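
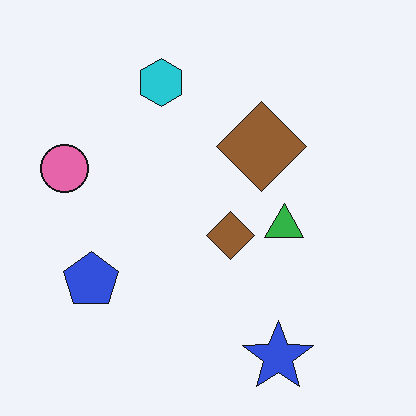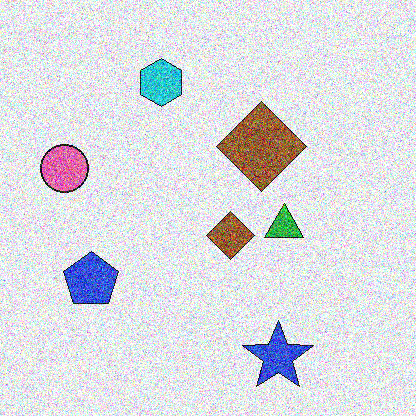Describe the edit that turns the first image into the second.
The second image is the first degraded with heavy additive noise.

Random speckle covers the whole image, including the flat background.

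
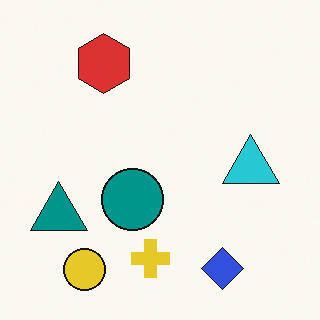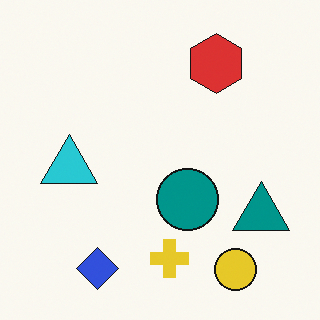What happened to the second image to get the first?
It was flipped horizontally (left ↔ right).

The teal triangle is in the bottom-right of the second image and the bottom-left of the first — shapes on opposite sides of the vertical midline have swapped in a mirror flip.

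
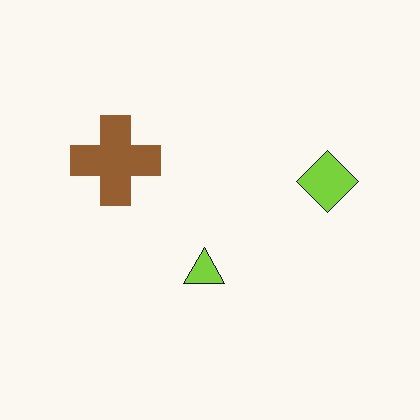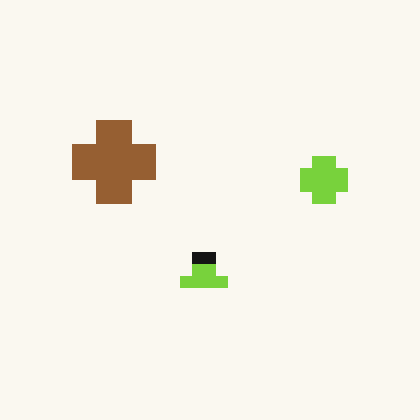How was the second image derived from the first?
The transformation is: heavily pixelated into large blocks.

Shapes are reduced to large square blocks; fine edges and outlines are lost — a downscale-then-upscale (mosaic) effect.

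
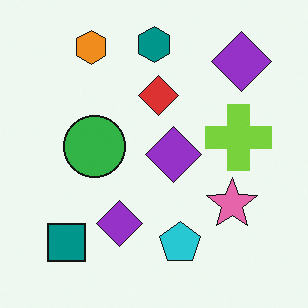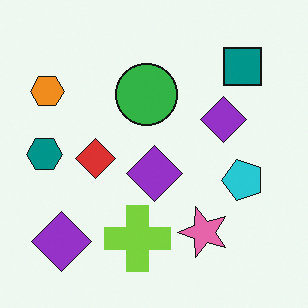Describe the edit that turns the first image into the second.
It was transposed (reflected across the top-left ↔ bottom-right diagonal).

Shapes have swapped their row and column positions — what was in the top-right is now in the bottom-left — a diagonal reflection.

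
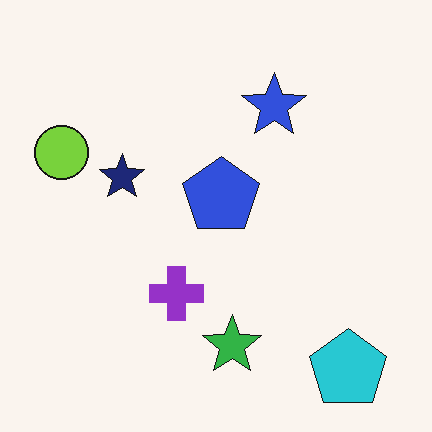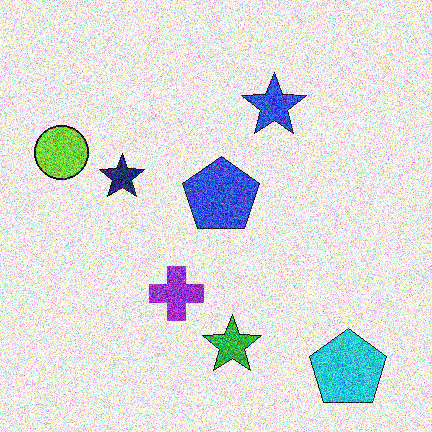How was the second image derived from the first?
It was degraded with strong gaussian noise.

Random speckle covers the whole image, including the flat background.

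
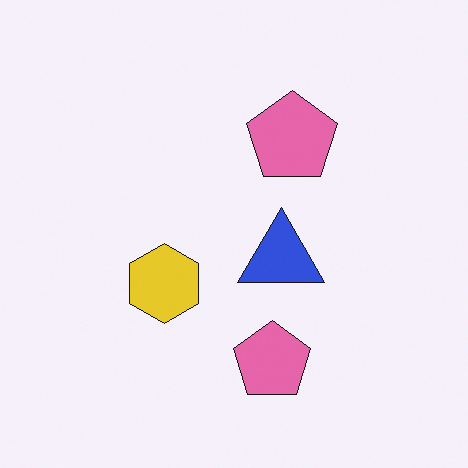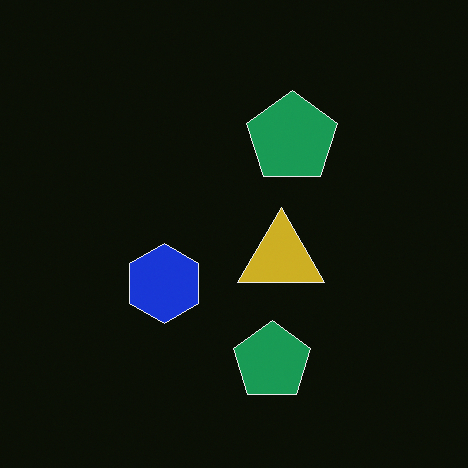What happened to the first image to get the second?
The transformation is: color-inverted (negative).

The light background has become dark and every shape's color is its complement — a photographic negative.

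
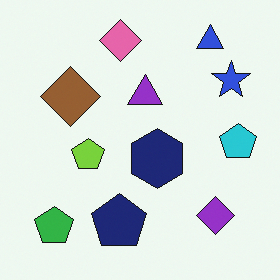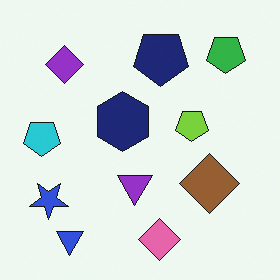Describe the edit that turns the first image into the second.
The second image is the first rotated 180°.

The blue triangle sits in the top-right of the first image and the bottom-left of the second — consistent with a whole-image 180° rotation.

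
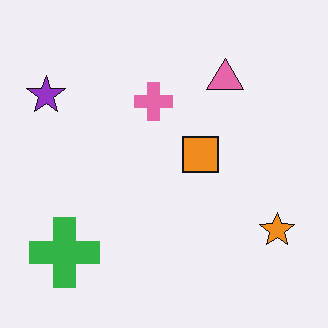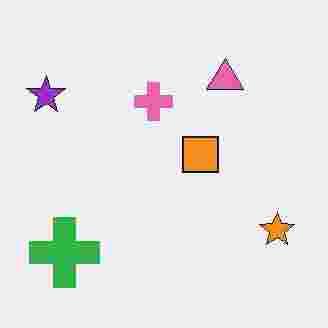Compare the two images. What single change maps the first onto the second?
It was heavily JPEG-compressed with obvious blocking artifacts.

Blocky 8×8 compression artifacts appear around shape edges and the flat background shows ringing — characteristic JPEG degradation.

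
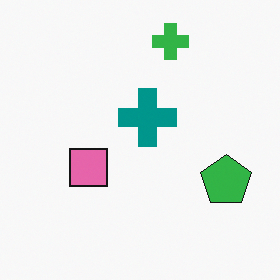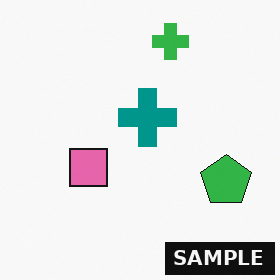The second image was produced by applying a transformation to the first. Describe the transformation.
The transformation is: watermarked with the text "SAMPLE" in the lower-right corner.

A dark label reading "SAMPLE" appears in the lower-right corner.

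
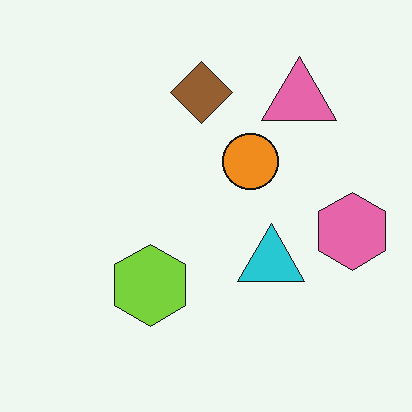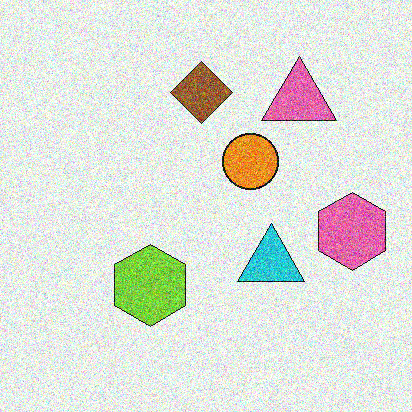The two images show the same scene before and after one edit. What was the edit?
The image was degraded with a thick layer of grain.

Random speckle covers the whole image, including the flat background.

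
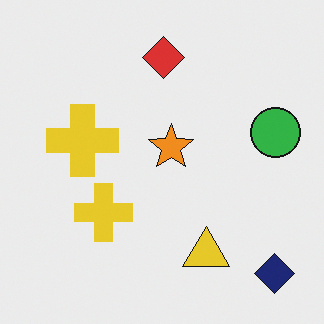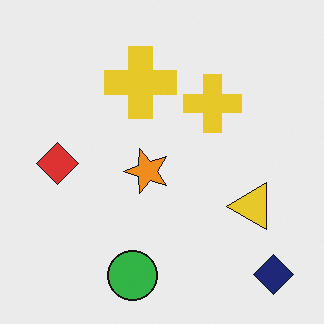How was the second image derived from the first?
This is the original image transposed (reflected across the top-left ↔ bottom-right diagonal).

Shapes have swapped their row and column positions — what was in the top-right is now in the bottom-left — a diagonal reflection.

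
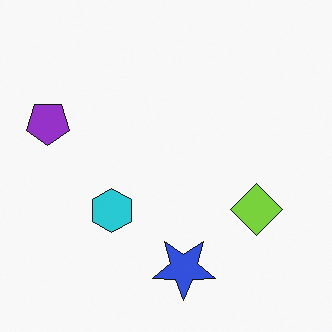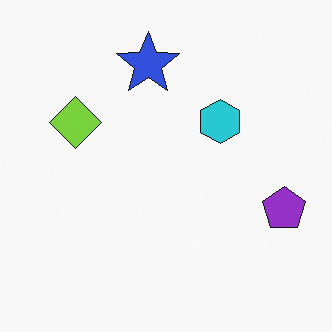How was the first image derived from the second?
The image was rotated 180°.

The purple pentagon sits in the right of the second image and the left of the first — consistent with a whole-image 180° rotation.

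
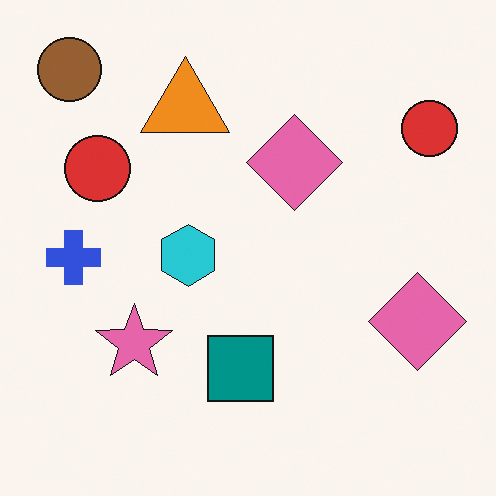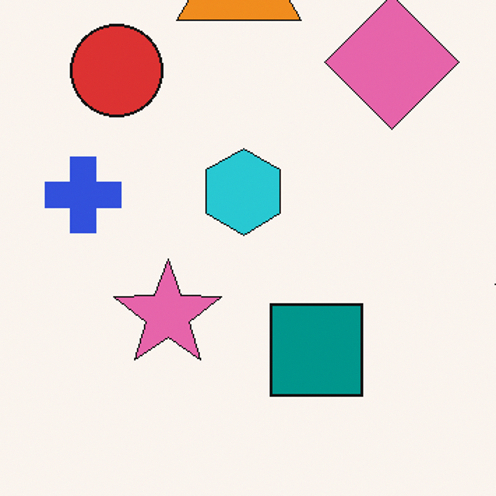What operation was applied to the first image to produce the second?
The second image is the first cropped to a modestly smaller region and rescaled.

The visible shapes are larger and the field of view is narrower; shapes near the original edges may be partly or wholly outside the frame — a crop-and-rescale.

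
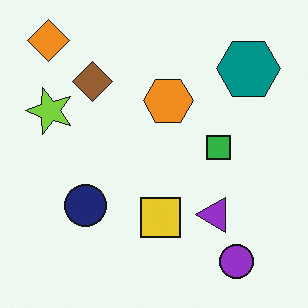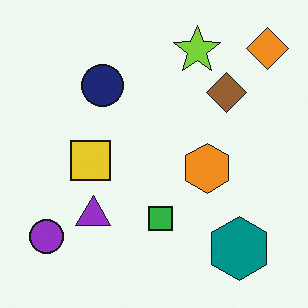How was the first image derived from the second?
This is the original image rotated 90° counter-clockwise.

The orange diamond sits in the top-right of the second image and the top-left of the first — consistent with a whole-image 90° counter-clockwise rotation.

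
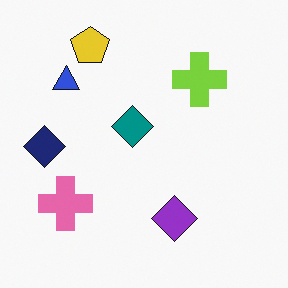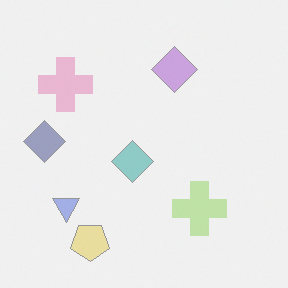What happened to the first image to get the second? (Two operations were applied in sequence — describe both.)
It was flipped vertically (top ↔ bottom), then given much lower contrast.

The yellow pentagon is in the top-left of the first image and the bottom-left of the second — shapes on opposite sides of the horizontal midline have swapped in a mirror flip. Tones are pushed toward mid-grey across the whole image — a global contrast change.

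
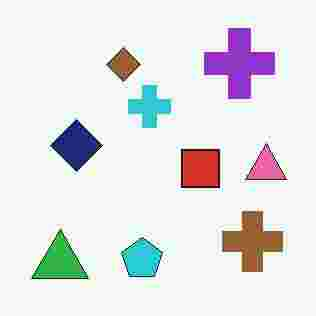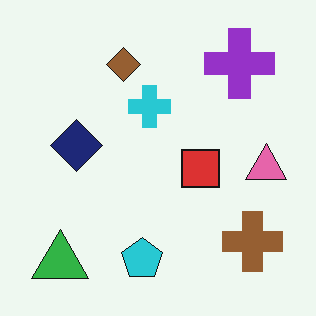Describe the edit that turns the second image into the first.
The image was degraded with heavy JPEG compression.

Blocky 8×8 compression artifacts appear around shape edges and the flat background shows ringing — characteristic JPEG degradation.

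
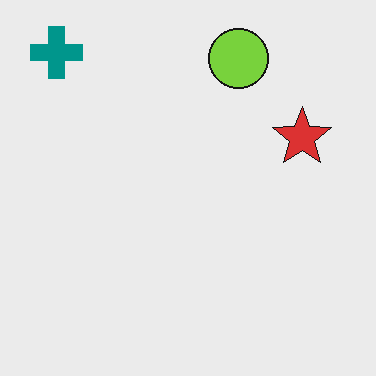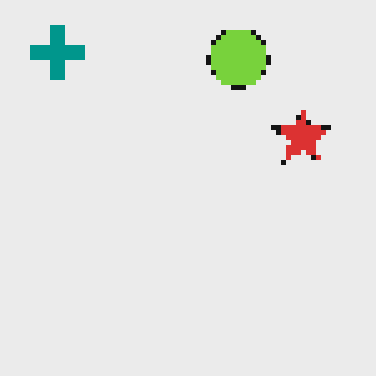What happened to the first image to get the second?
Mildly pixelated.

Shapes are reduced to large square blocks; fine edges and outlines are lost — a downscale-then-upscale (mosaic) effect.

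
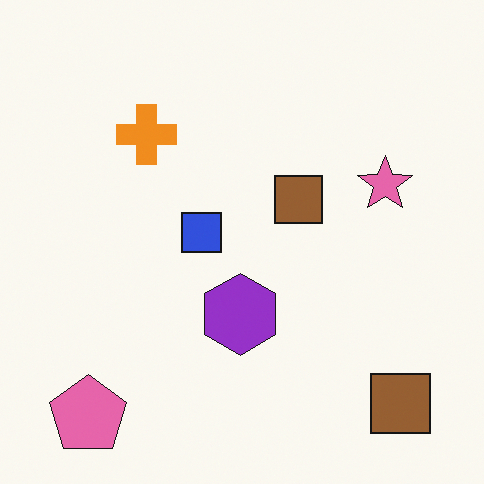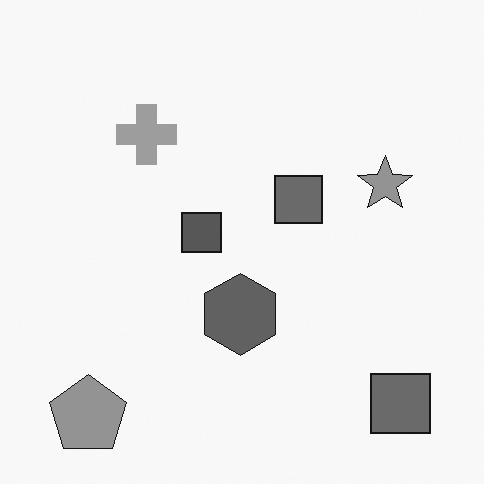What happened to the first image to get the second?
Converted to grayscale.

All color is removed — every shape is now a shade of grey.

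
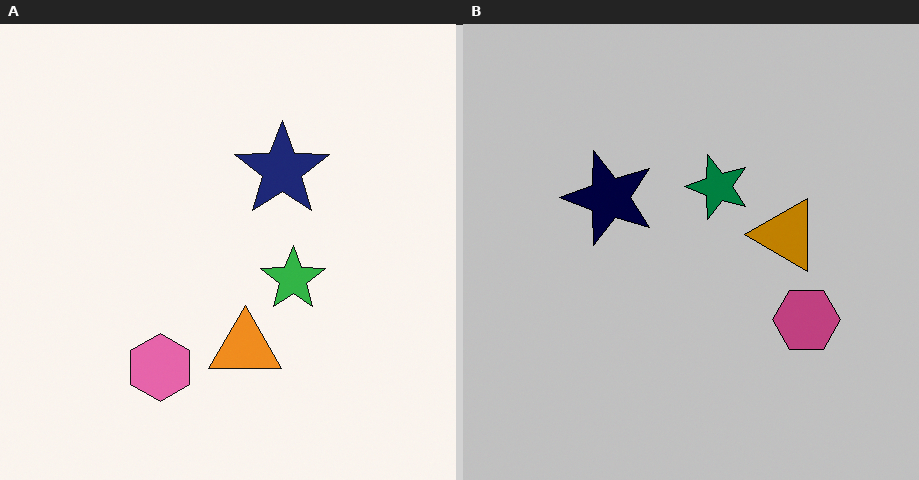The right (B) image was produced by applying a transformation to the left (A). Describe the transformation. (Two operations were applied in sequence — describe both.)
The right (B) image is the left (A) heavily posterized to just a handful of flat colors, then rotated 90° counter-clockwise.

Each flat color has snapped to a coarser quantized level — most visibly, the near-white background has dropped to a flat grey. The pink hexagon sits in the bottom of the left (A) image and the right of the right (B) — consistent with a whole-image 90° counter-clockwise rotation.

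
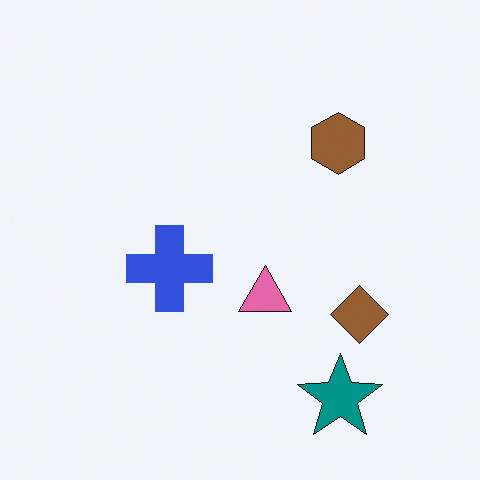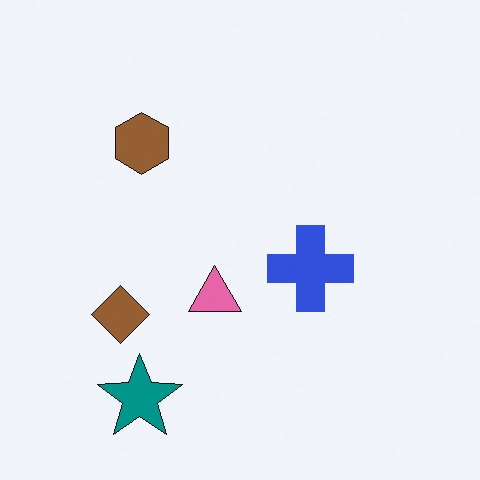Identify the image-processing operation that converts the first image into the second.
It was flipped horizontally (left ↔ right).

The brown diamond is in the right of the first image and the left of the second — shapes on opposite sides of the vertical midline have swapped in a mirror flip.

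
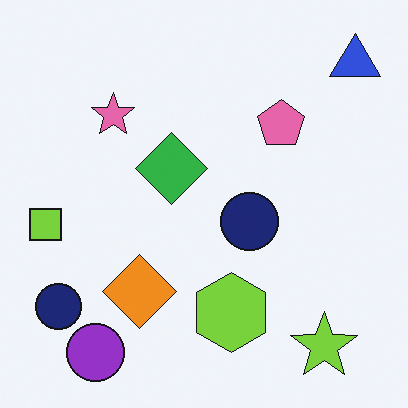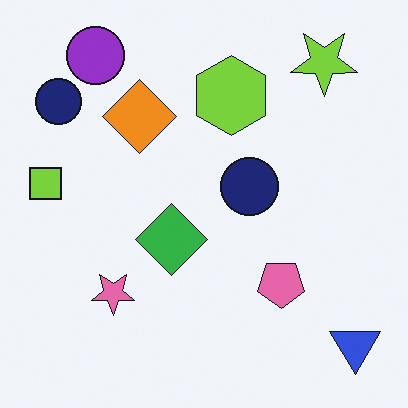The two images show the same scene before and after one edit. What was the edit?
The transformation is: flipped vertically (top ↔ bottom).

The purple circle is in the bottom-left of the first image and the top-left of the second — shapes on opposite sides of the horizontal midline have swapped in a mirror flip.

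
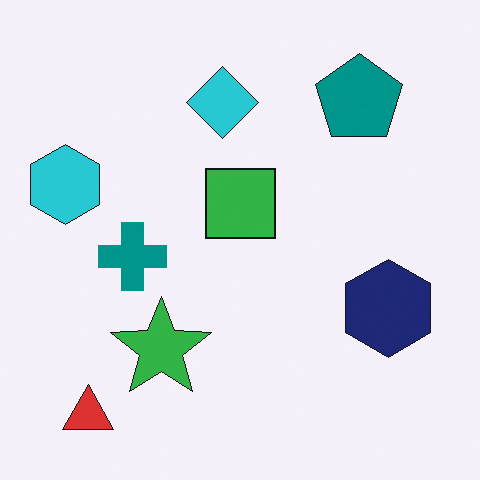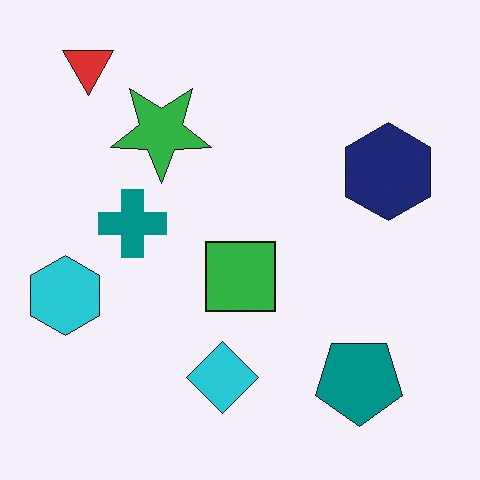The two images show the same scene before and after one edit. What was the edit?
The transformation is: flipped vertically (top ↔ bottom).

The red triangle is in the bottom-left of the first image and the top-left of the second — shapes on opposite sides of the horizontal midline have swapped in a mirror flip.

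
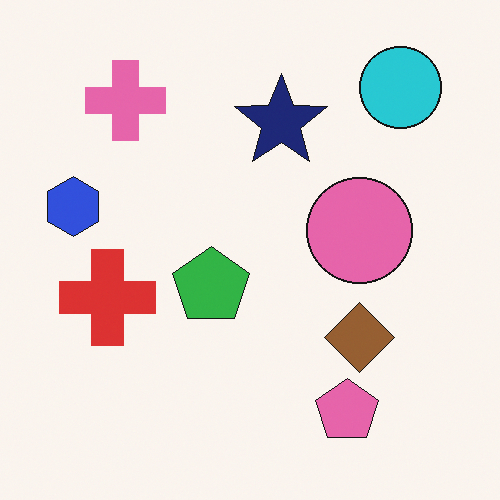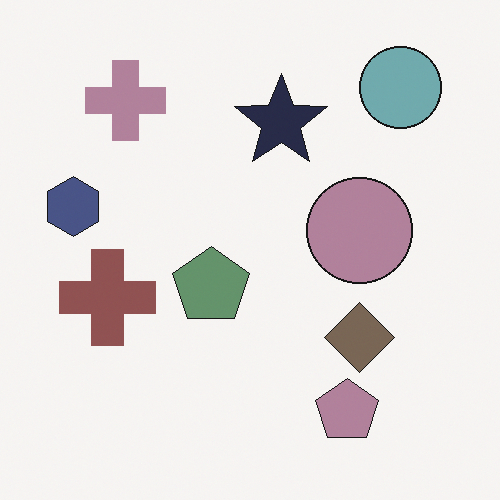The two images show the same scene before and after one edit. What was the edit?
The transformation is: heavily desaturated.

All colors are more muted and greyish — a global saturation change.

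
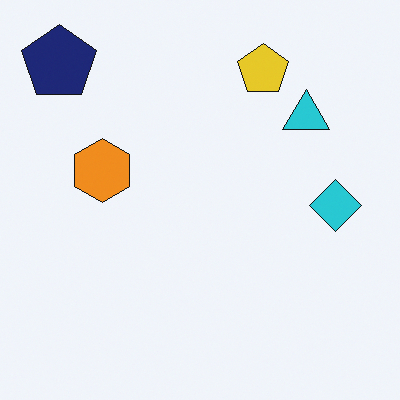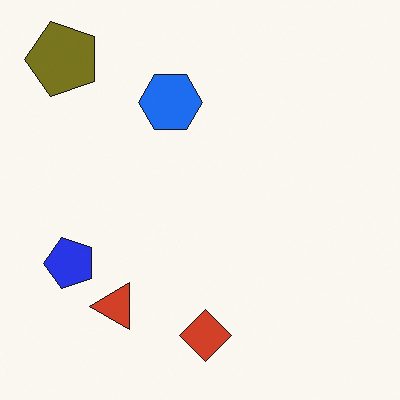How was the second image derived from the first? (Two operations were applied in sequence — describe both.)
Transposed (reflected across the top-left ↔ bottom-right diagonal), then hue-shifted through roughly half the color wheel.

Shapes have swapped their row and column positions — what was in the top-right is now in the bottom-left — a diagonal reflection. Every shape's color has rotated by the same amount around the hue wheel — a uniform hue shift.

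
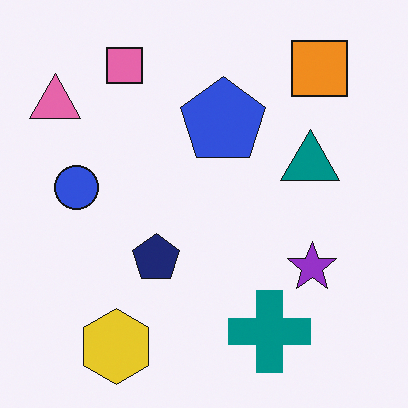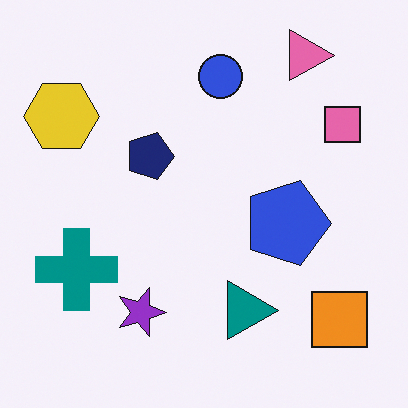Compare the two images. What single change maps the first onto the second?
This is the original image rotated 90° clockwise.

The pink triangle sits in the top-left of the first image and the top-right of the second — consistent with a whole-image 90° clockwise rotation.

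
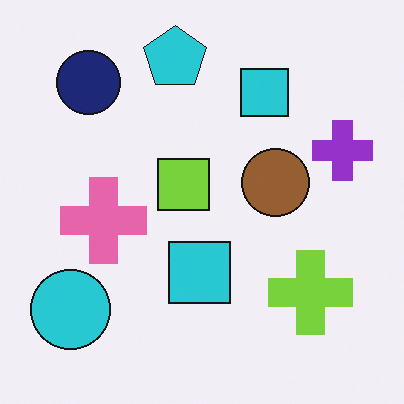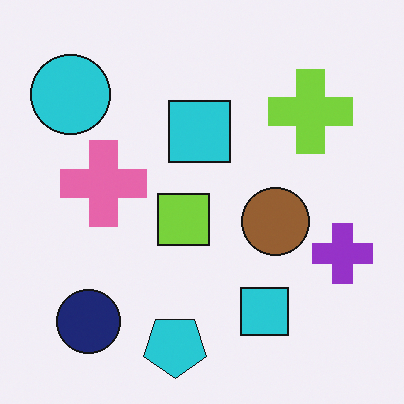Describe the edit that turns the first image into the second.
It was flipped vertically (top ↔ bottom).

The cyan pentagon is in the top of the first image and the bottom of the second — shapes on opposite sides of the horizontal midline have swapped in a mirror flip.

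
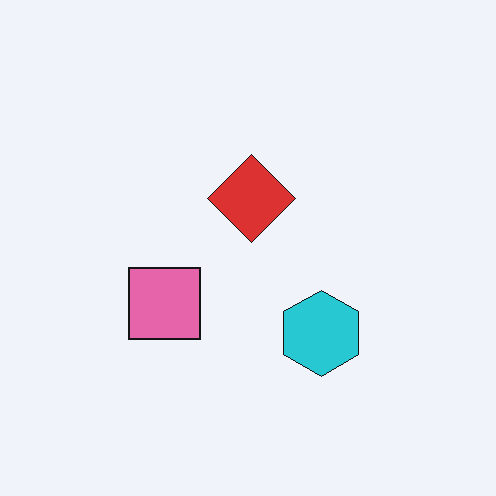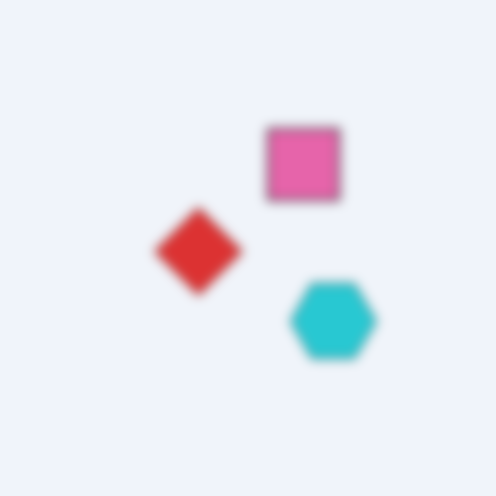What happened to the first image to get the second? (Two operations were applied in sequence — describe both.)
It was transposed (reflected across the top-left ↔ bottom-right diagonal), then heavily blurred.

Shapes have swapped their row and column positions — what was in the top-right is now in the bottom-left — a diagonal reflection. Shape edges and outlines are uniformly softened across the whole image.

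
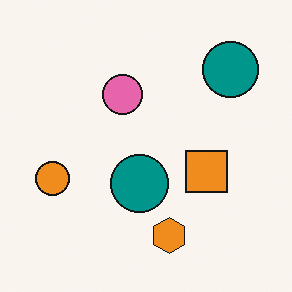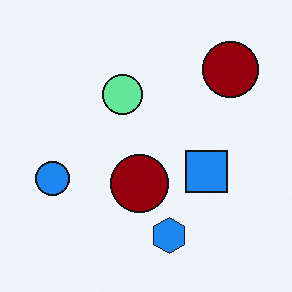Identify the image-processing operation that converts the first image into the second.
This is the original image hue-shifted by a large amount.

Every shape's color has rotated by the same amount around the hue wheel — a uniform hue shift.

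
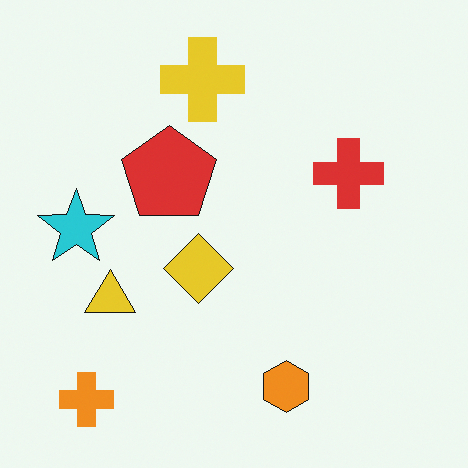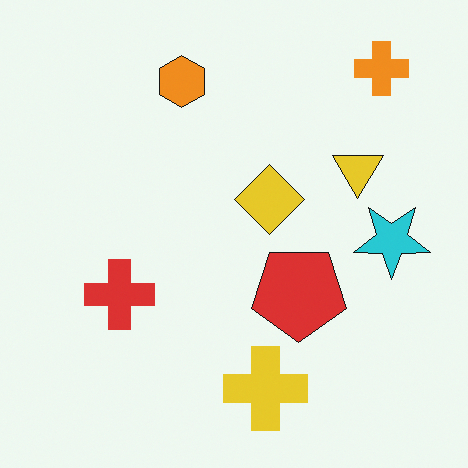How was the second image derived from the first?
The transformation is: rotated 180°.

The orange cross sits in the bottom-left of the first image and the top-right of the second — consistent with a whole-image 180° rotation.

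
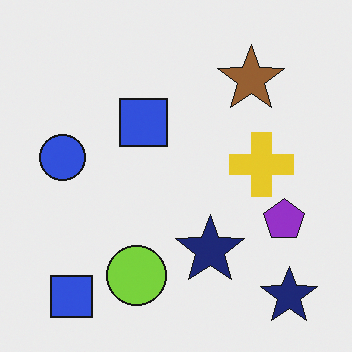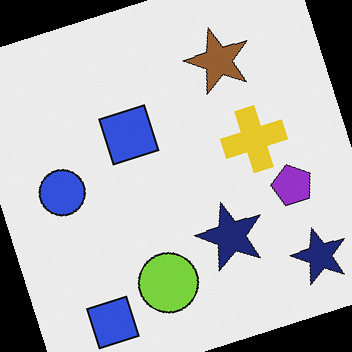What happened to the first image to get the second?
The second image is the first rotated counter-clockwise by a moderate amount.

Every shape is tilted by the same angle and the image corners show triangular fill wedges — a whole-image rotation by a non-right angle.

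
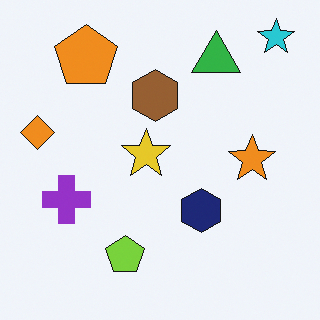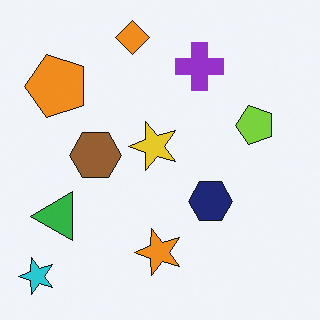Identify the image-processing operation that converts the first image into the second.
Transposed (reflected across the top-left ↔ bottom-right diagonal).

Shapes have swapped their row and column positions — what was in the top-right is now in the bottom-left — a diagonal reflection.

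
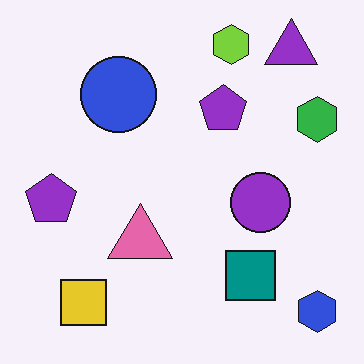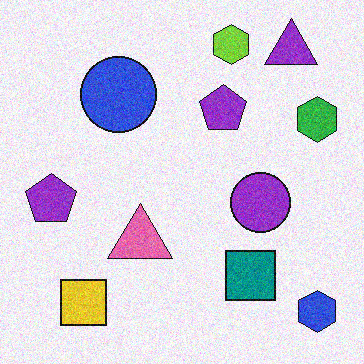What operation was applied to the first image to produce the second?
It was degraded with visible gaussian noise.

Random speckle covers the whole image, including the flat background.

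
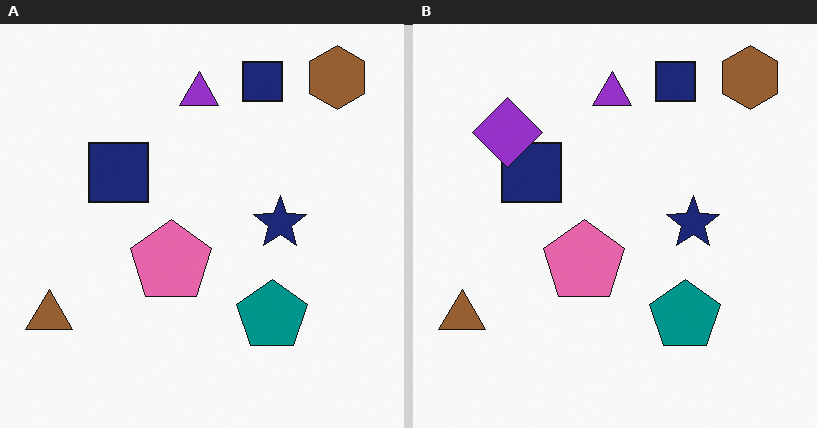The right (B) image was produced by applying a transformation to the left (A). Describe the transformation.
The right (B) image is the left (A) overlaid with an additional purple diamond.

A purple diamond appears in the right (B) image that is absent from the left (A).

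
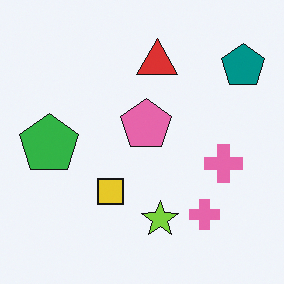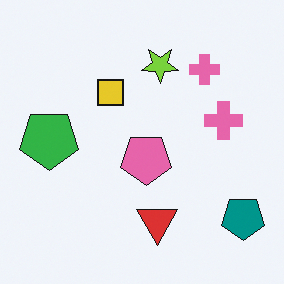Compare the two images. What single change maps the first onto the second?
This is the original image flipped vertically (top ↔ bottom).

The red triangle is in the top of the first image and the bottom of the second — shapes on opposite sides of the horizontal midline have swapped in a mirror flip.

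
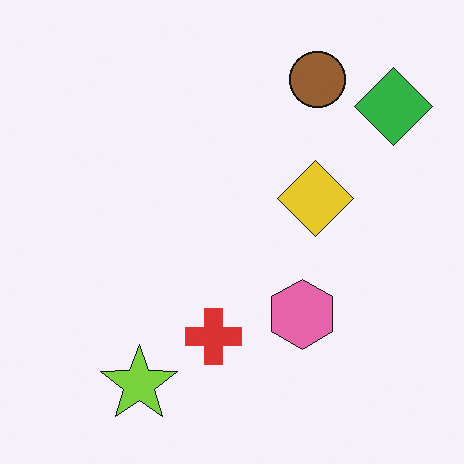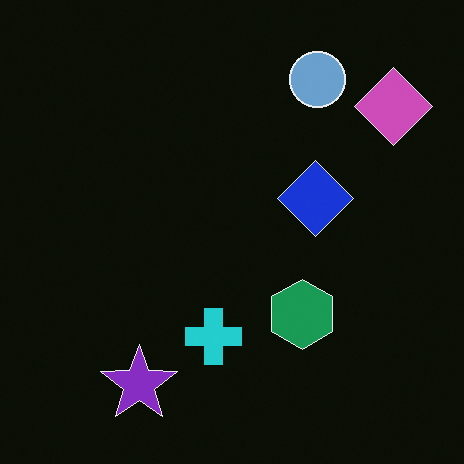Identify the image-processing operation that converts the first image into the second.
Color-inverted (negative).

The light background has become dark and every shape's color is its complement — a photographic negative.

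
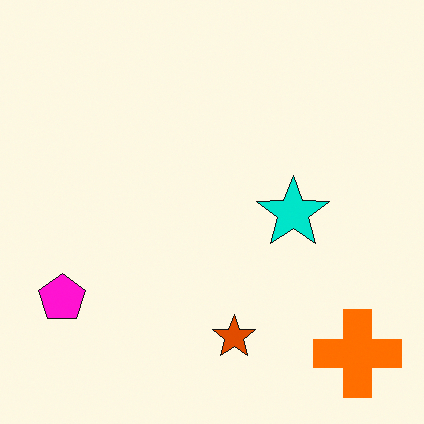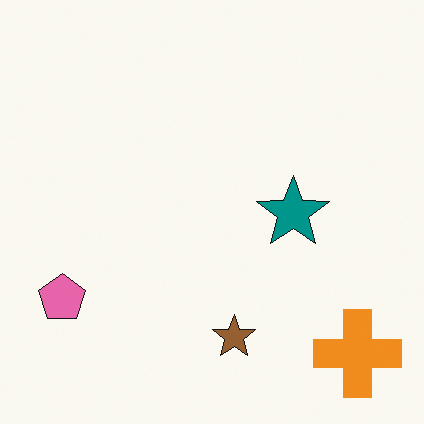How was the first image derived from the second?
The image was heavily oversaturated.

All colors are more vivid — a global saturation change.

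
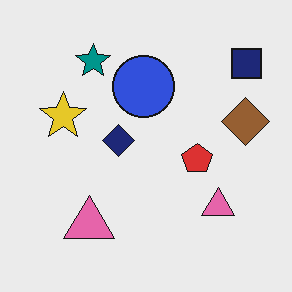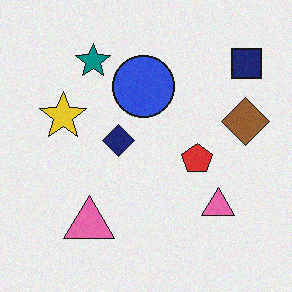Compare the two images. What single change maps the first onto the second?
The image was degraded with light additive noise.

Random speckle covers the whole image, including the flat background.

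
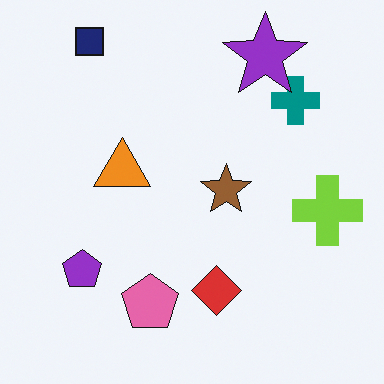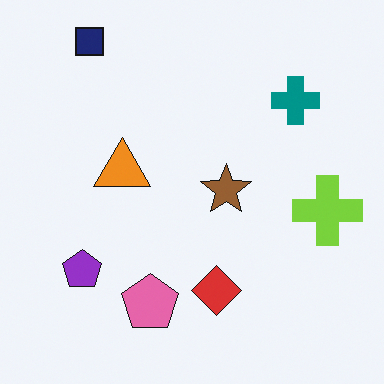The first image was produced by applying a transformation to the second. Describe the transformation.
Overlaid with an additional purple star.

A purple star appears in the first image that is absent from the second.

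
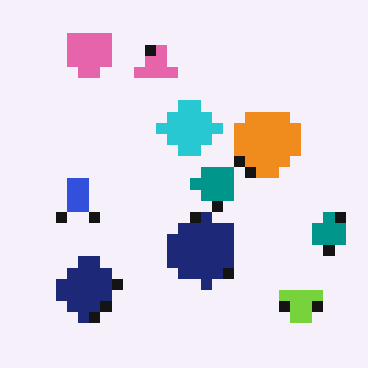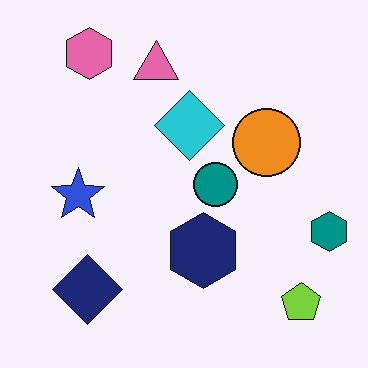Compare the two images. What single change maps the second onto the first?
It was heavily pixelated into large blocks.

Shapes are reduced to large square blocks; fine edges and outlines are lost — a downscale-then-upscale (mosaic) effect.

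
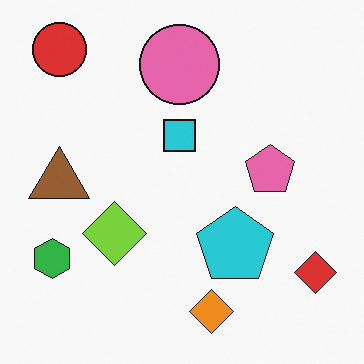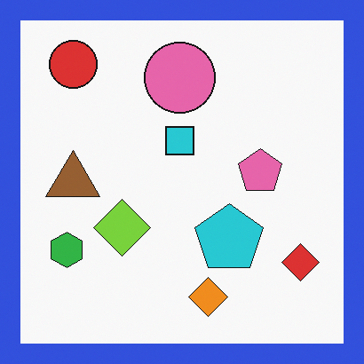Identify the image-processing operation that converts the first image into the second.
It was framed with a blue border.

A solid blue frame runs around the edge of the second image, with the content slightly shrunk inside it.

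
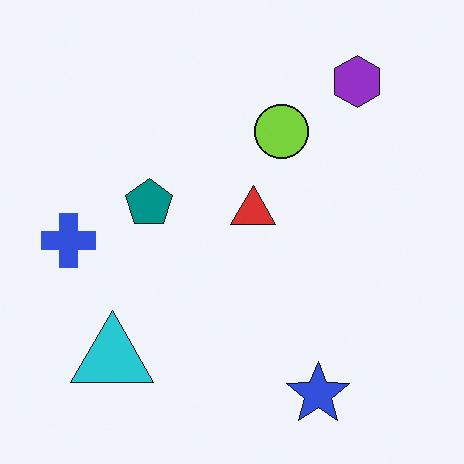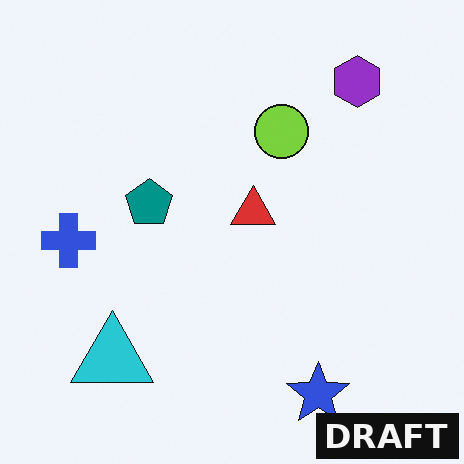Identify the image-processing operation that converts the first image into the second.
The image was watermarked with the text "DRAFT" in the lower-right corner.

A dark label reading "DRAFT" appears in the lower-right corner.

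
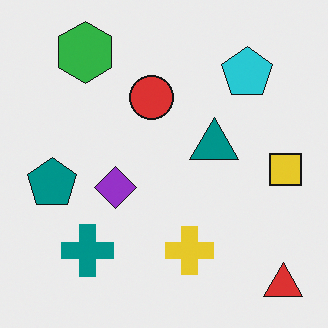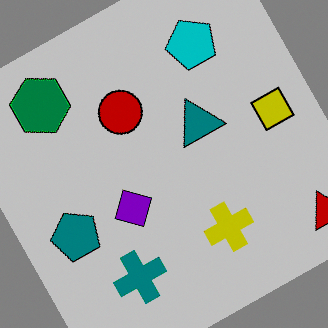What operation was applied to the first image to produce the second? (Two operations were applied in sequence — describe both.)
The second image is the first rotated counter-clockwise by a moderate amount, then aggressively posterized.

Every shape is tilted by the same angle and the image corners show triangular fill wedges — a whole-image rotation by a non-right angle. Each flat color has snapped to a coarser quantized level — most visibly, the near-white background has dropped to a flat grey.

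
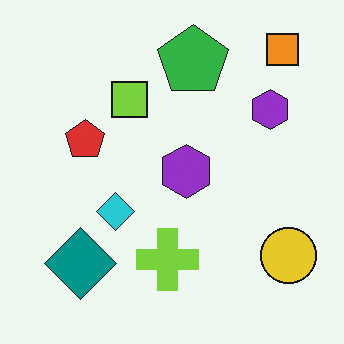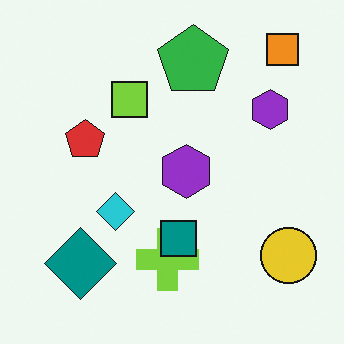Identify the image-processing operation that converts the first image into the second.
The transformation is: overlaid with an additional teal square.

A teal square appears in the second image that is absent from the first.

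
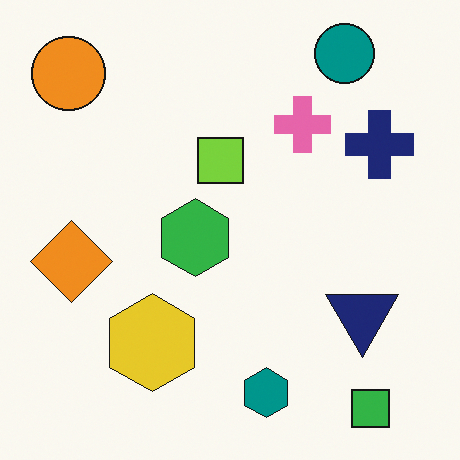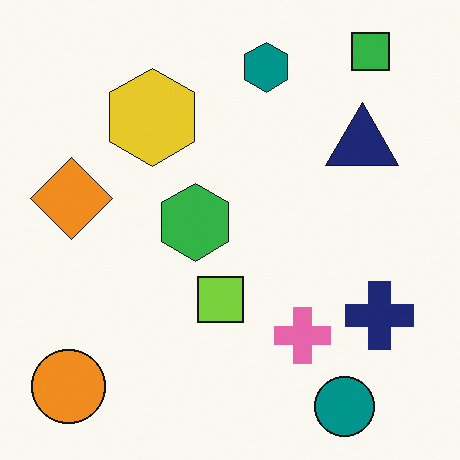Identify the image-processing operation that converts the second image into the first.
This is the original image flipped vertically (top ↔ bottom).

The green square is in the top-right of the second image and the bottom-right of the first — shapes on opposite sides of the horizontal midline have swapped in a mirror flip.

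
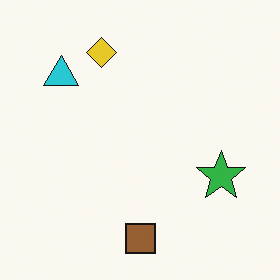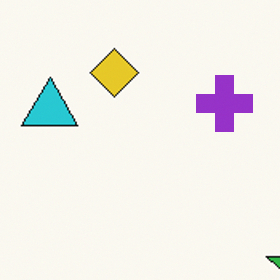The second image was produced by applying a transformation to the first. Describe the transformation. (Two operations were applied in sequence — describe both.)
This is the original image cropped to a modestly smaller region and rescaled, then overlaid with an additional purple cross.

The visible shapes are larger and the field of view is narrower; shapes near the original edges may be partly or wholly outside the frame — a crop-and-rescale. A purple cross appears in the second image that is absent from the first.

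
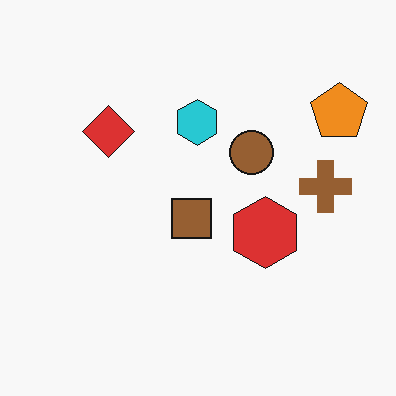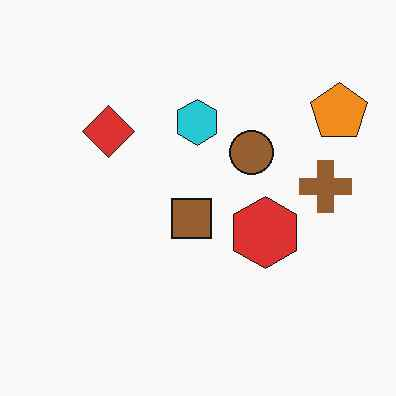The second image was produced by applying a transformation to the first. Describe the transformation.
The image was given moderate JPEG compression.

Blocky 8×8 compression artifacts appear around shape edges and the flat background shows ringing — characteristic JPEG degradation.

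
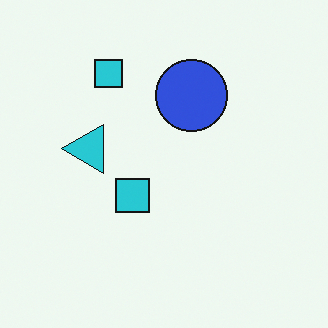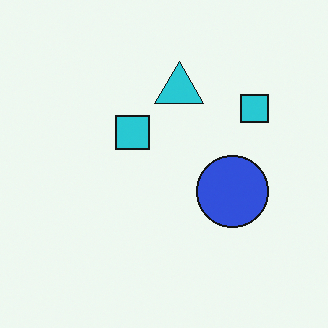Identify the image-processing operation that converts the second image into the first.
This is the original image rotated 90° counter-clockwise.

The cyan triangle sits in the top of the second image and the left of the first — consistent with a whole-image 90° counter-clockwise rotation.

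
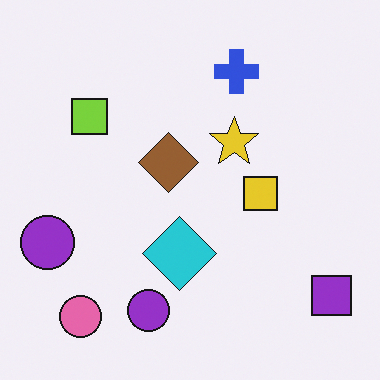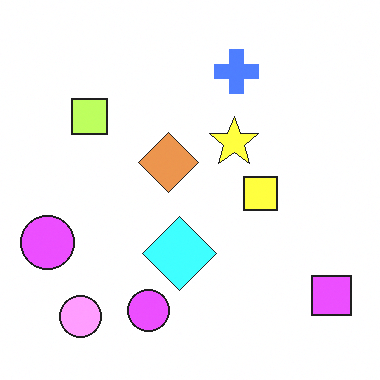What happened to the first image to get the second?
The second image is the first brightened a lot.

Every pixel — background and shapes alike — is uniformly brightened.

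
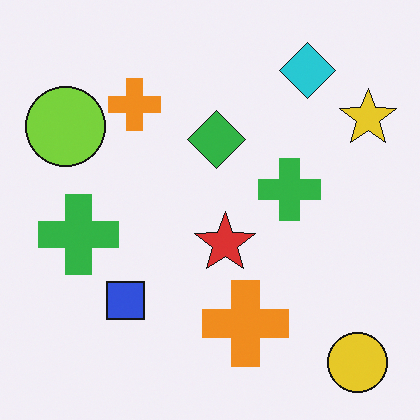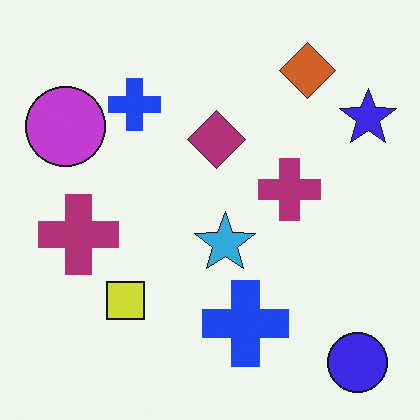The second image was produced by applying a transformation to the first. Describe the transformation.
The second image is the first hue-shifted through roughly half the color wheel.

Every shape's color has rotated by the same amount around the hue wheel — a uniform hue shift.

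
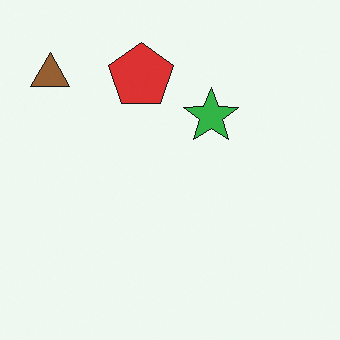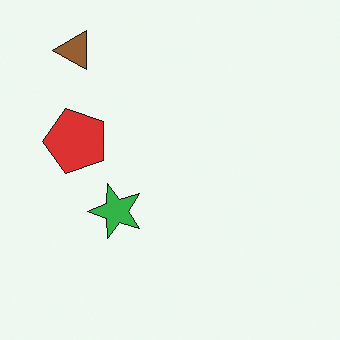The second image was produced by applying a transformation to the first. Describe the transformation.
The transformation is: transposed (reflected across the top-left ↔ bottom-right diagonal).

Shapes have swapped their row and column positions — what was in the top-right is now in the bottom-left — a diagonal reflection.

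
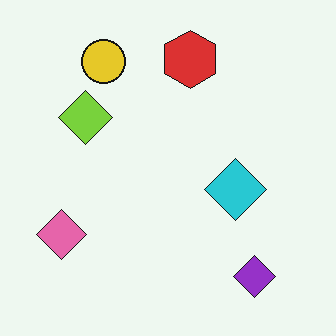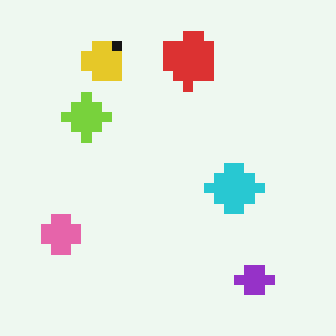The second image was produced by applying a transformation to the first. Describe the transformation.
The image was heavily pixelated into large blocks.

Shapes are reduced to large square blocks; fine edges and outlines are lost — a downscale-then-upscale (mosaic) effect.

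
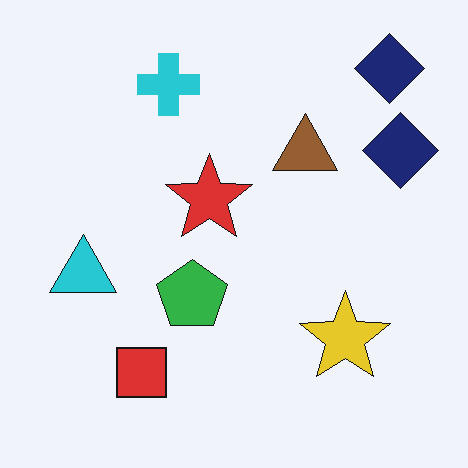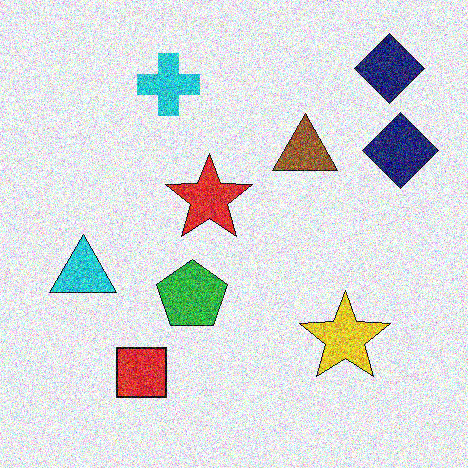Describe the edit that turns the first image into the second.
The transformation is: degraded with a thick layer of grain.

Random speckle covers the whole image, including the flat background.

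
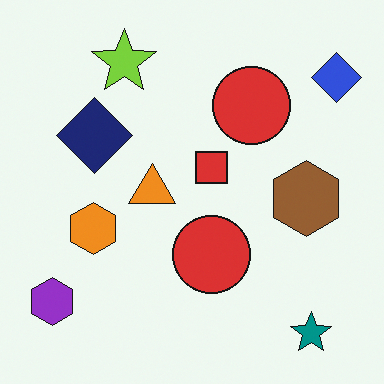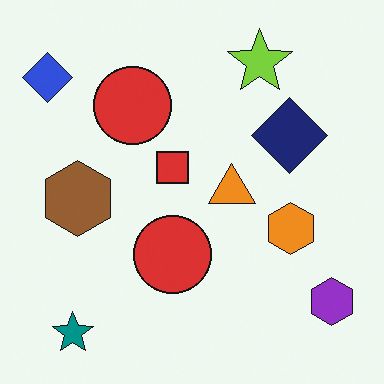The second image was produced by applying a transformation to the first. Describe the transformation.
Flipped horizontally (left ↔ right).

The blue diamond is in the top-right of the first image and the top-left of the second — shapes on opposite sides of the vertical midline have swapped in a mirror flip.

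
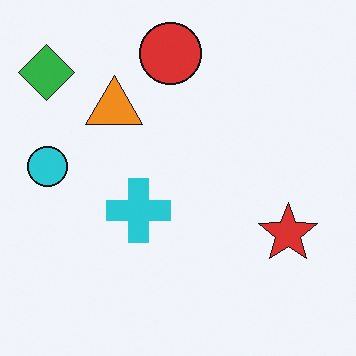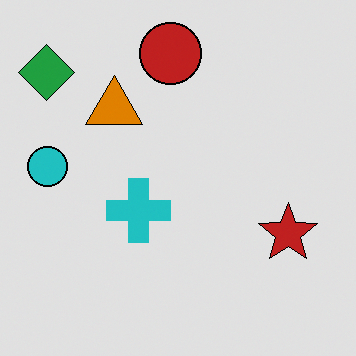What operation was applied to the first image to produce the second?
The transformation is: moderately posterized.

Each flat color has snapped to a coarser quantized level — most visibly, the near-white background has dropped to a flat grey.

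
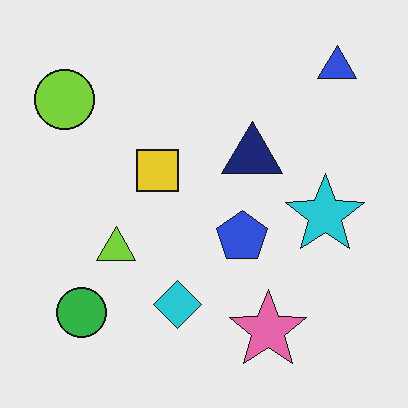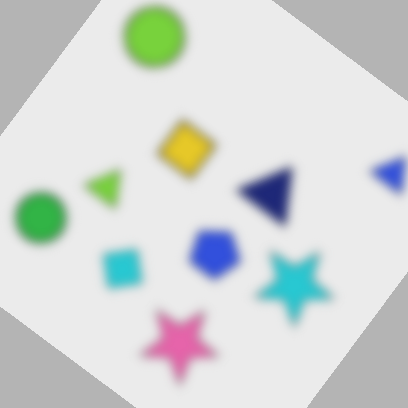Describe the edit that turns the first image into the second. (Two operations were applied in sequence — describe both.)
The image was heavily blurred, then rotated clockwise by a large amount — several tens of degrees.

Shape edges and outlines are uniformly softened across the whole image. Every shape is tilted by the same angle and the image corners show triangular fill wedges — a whole-image rotation by a non-right angle.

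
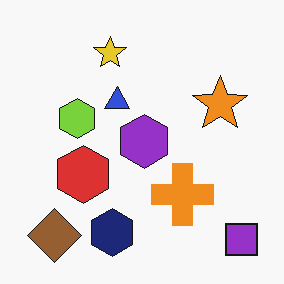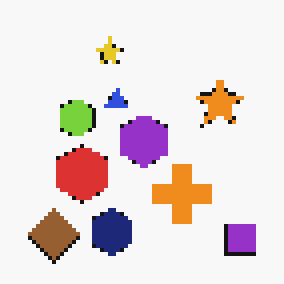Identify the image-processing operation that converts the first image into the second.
It was mildly pixelated.

Shapes are reduced to large square blocks; fine edges and outlines are lost — a downscale-then-upscale (mosaic) effect.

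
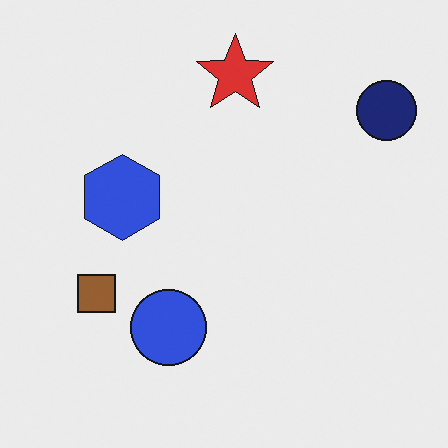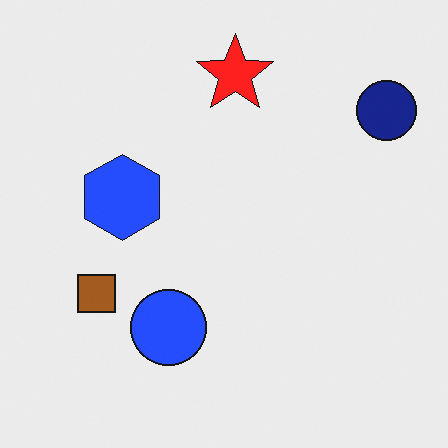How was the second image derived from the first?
The image was slightly oversaturated.

All colors are more vivid — a global saturation change.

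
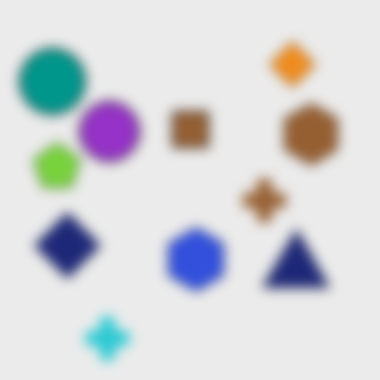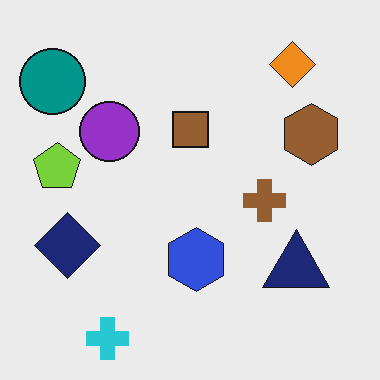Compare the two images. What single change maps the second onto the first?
The first image is the second strongly gaussian-blurred.

Shape edges and outlines are uniformly softened across the whole image.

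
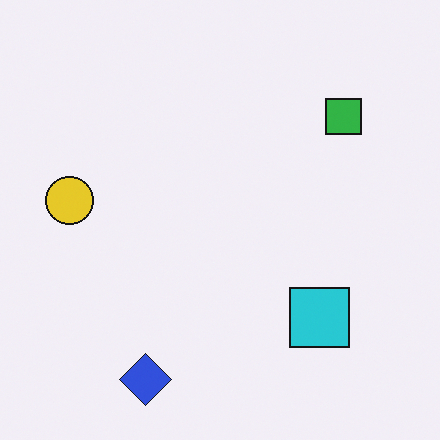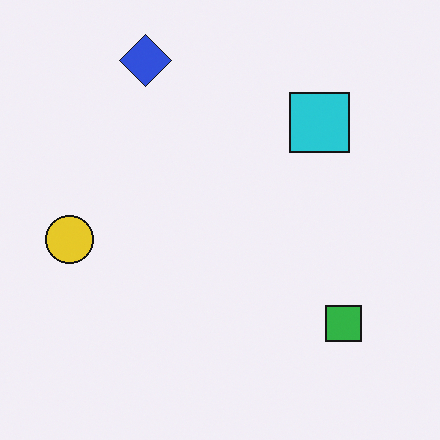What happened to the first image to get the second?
The second image is the first flipped vertically (top ↔ bottom).

The blue diamond is in the bottom-left of the first image and the top-left of the second — shapes on opposite sides of the horizontal midline have swapped in a mirror flip.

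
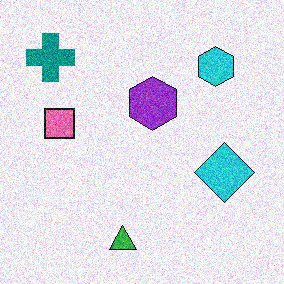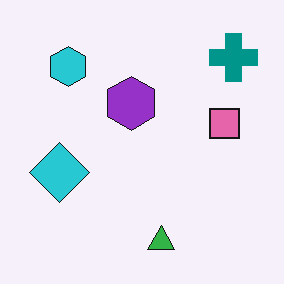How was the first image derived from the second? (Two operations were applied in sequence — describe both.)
The first image is the second flipped horizontally (left ↔ right), then degraded with heavy additive noise.

The teal cross is in the top-right of the second image and the top-left of the first — shapes on opposite sides of the vertical midline have swapped in a mirror flip. Random speckle covers the whole image, including the flat background.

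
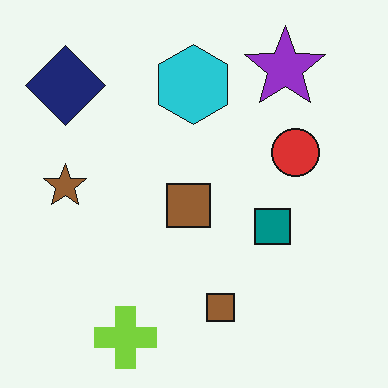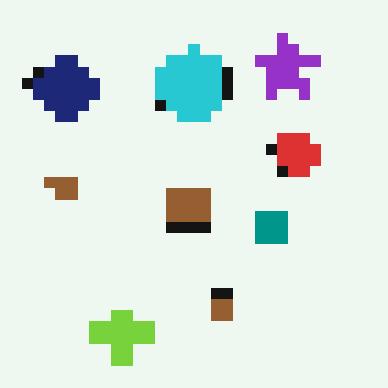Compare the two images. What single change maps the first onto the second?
It was coarsely pixelated.

Shapes are reduced to large square blocks; fine edges and outlines are lost — a downscale-then-upscale (mosaic) effect.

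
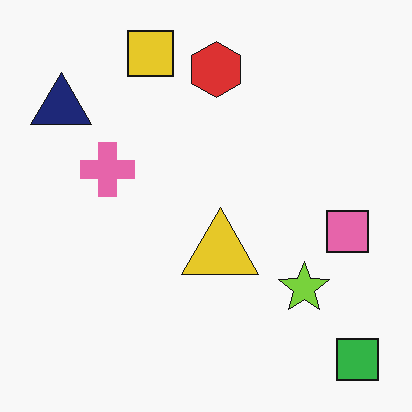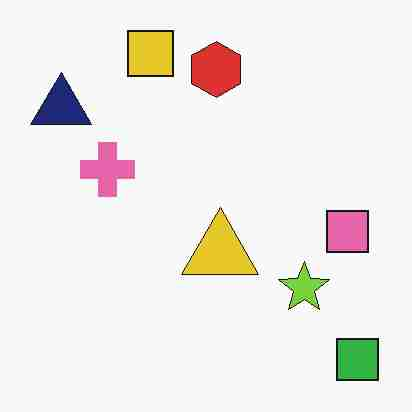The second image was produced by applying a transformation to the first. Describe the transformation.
Degraded with heavy JPEG compression.

Blocky 8×8 compression artifacts appear around shape edges and the flat background shows ringing — characteristic JPEG degradation.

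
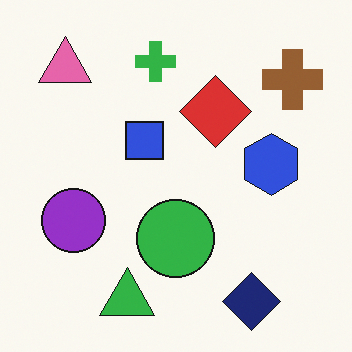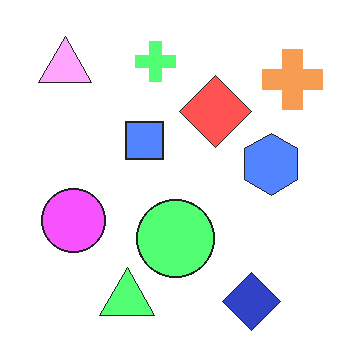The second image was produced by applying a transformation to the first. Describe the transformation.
This is the original image noticeably brightened.

Every pixel — background and shapes alike — is uniformly brightened.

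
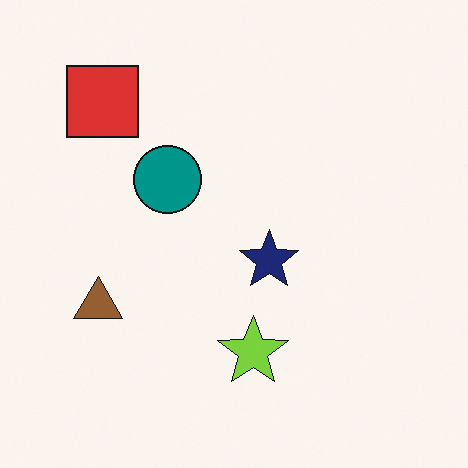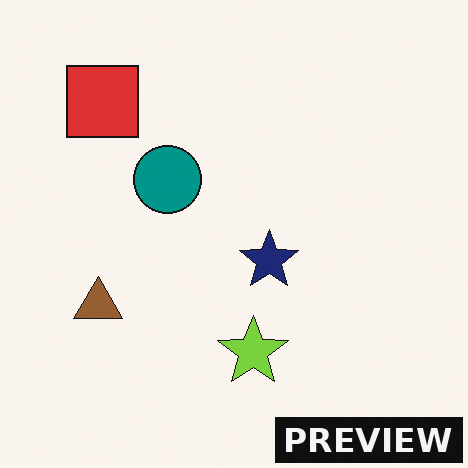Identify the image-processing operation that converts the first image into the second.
Watermarked with the text "PREVIEW" in the lower-right corner.

A dark label reading "PREVIEW" appears in the lower-right corner.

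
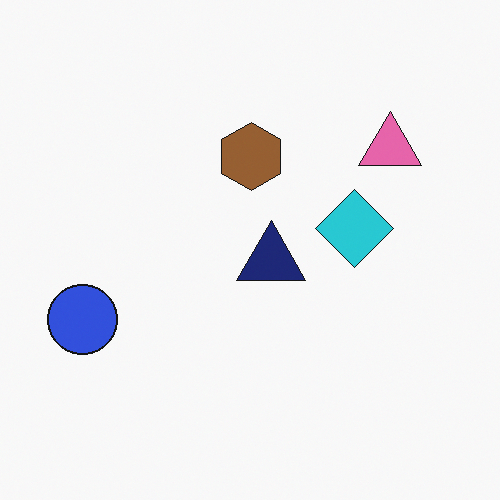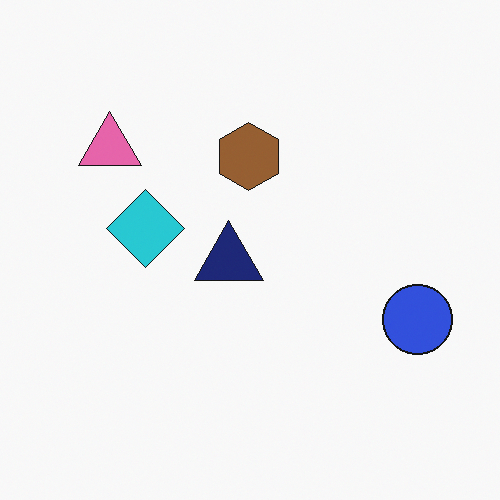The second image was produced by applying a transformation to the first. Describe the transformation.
This is the original image flipped horizontally (left ↔ right).

The blue circle is in the left of the first image and the right of the second — shapes on opposite sides of the vertical midline have swapped in a mirror flip.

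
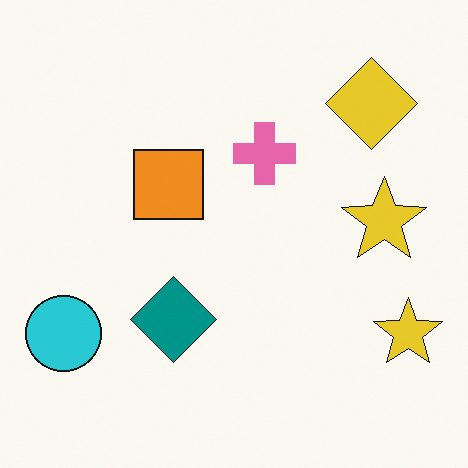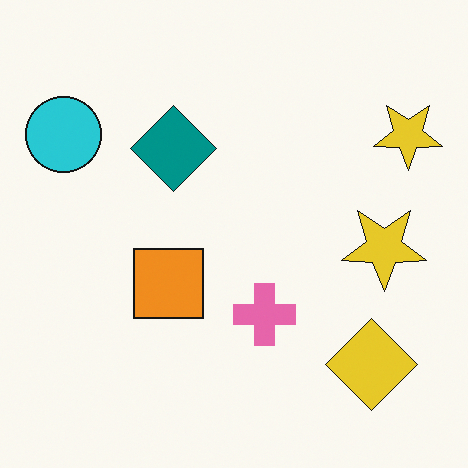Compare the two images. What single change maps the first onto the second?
The image was flipped vertically (top ↔ bottom).

The yellow diamond is in the top-right of the first image and the bottom-right of the second — shapes on opposite sides of the horizontal midline have swapped in a mirror flip.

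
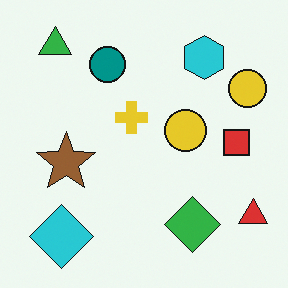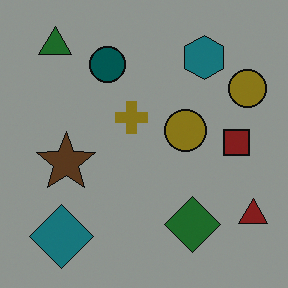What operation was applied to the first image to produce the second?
This is the original image substantially darkened.

Every pixel — background and shapes alike — is uniformly darkened.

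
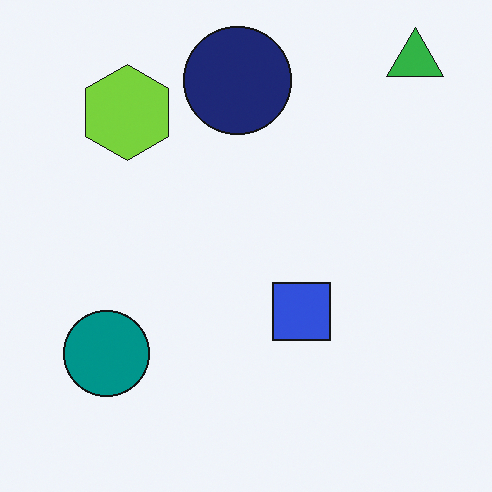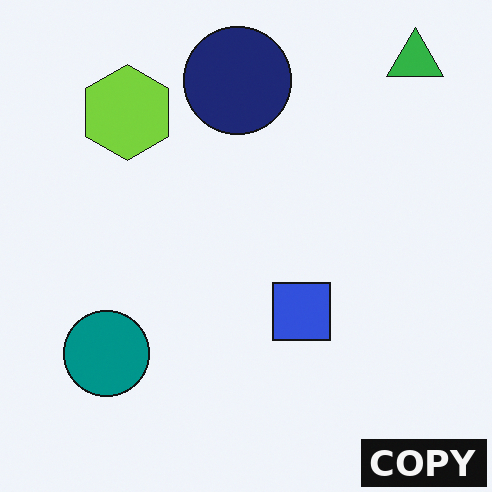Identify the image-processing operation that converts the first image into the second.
This is the original image watermarked with the text "COPY" in the lower-right corner.

A dark label reading "COPY" appears in the lower-right corner.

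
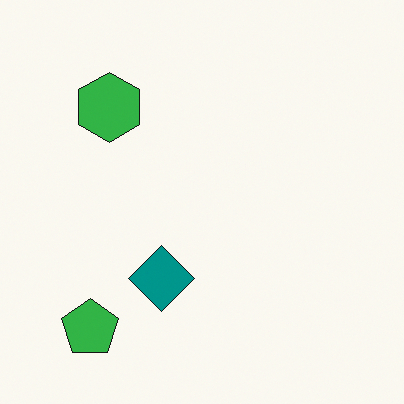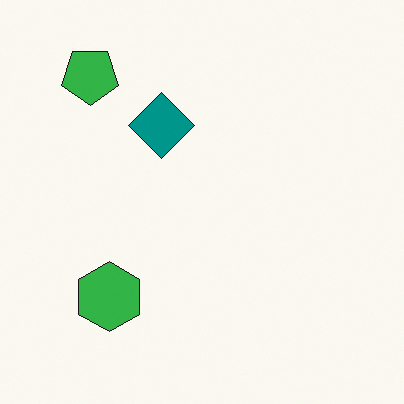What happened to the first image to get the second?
The second image is the first flipped vertically (top ↔ bottom).

The green pentagon is in the bottom-left of the first image and the top-left of the second — shapes on opposite sides of the horizontal midline have swapped in a mirror flip.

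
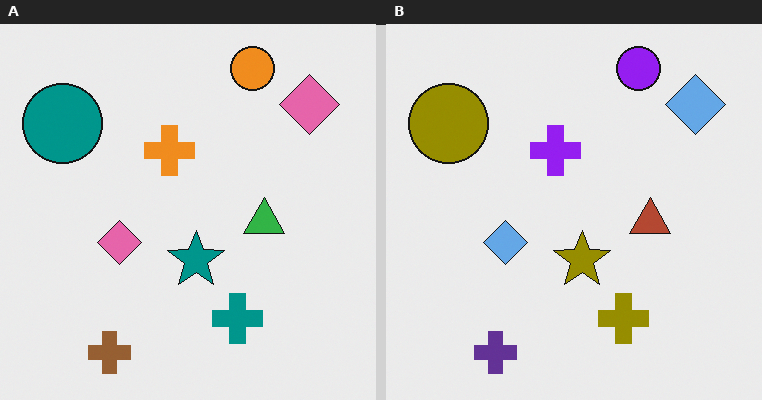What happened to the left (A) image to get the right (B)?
The image was hue-shifted through roughly half the color wheel.

Every shape's color has rotated by the same amount around the hue wheel — a uniform hue shift.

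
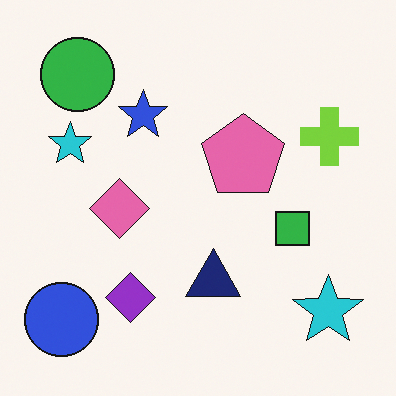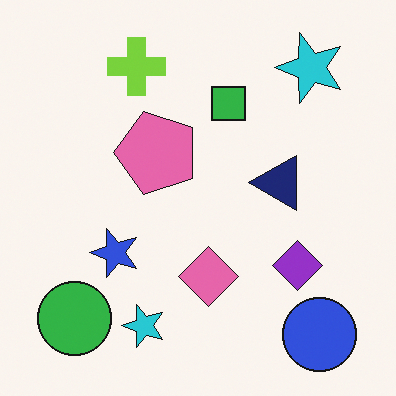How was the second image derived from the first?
The image was rotated 90° counter-clockwise.

The blue circle sits in the bottom-left of the first image and the bottom-right of the second — consistent with a whole-image 90° counter-clockwise rotation.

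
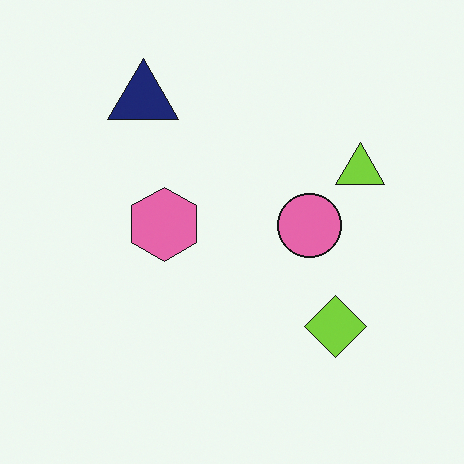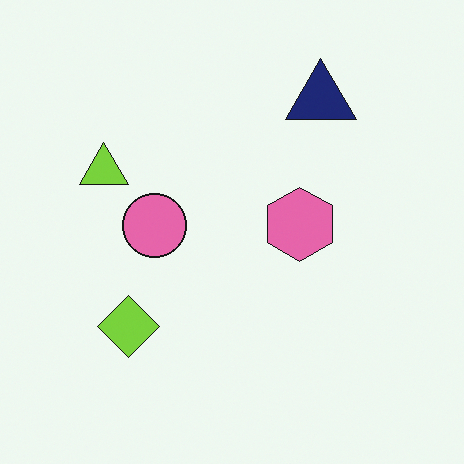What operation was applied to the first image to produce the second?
Flipped horizontally (left ↔ right).

The lime triangle is in the right of the first image and the left of the second — shapes on opposite sides of the vertical midline have swapped in a mirror flip.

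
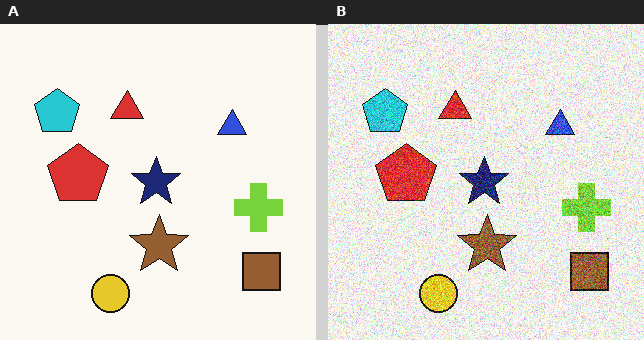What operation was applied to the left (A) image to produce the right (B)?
It was degraded with a thick layer of grain.

Random speckle covers the whole image, including the flat background.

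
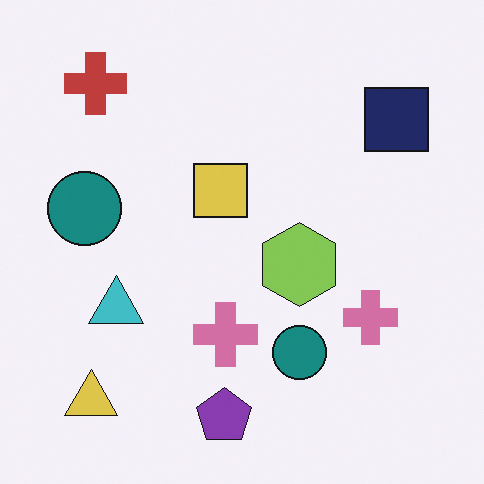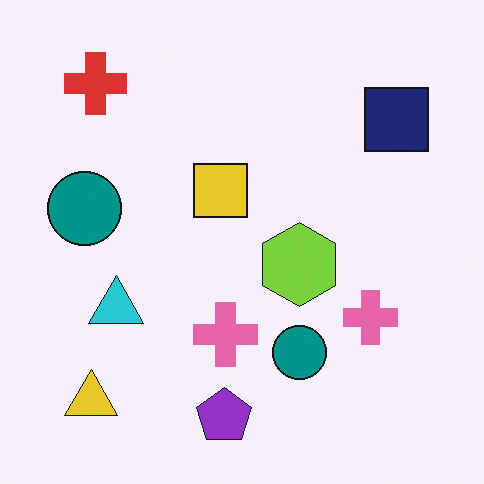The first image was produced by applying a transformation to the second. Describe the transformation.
The image was slightly desaturated.

All colors are more muted and greyish — a global saturation change.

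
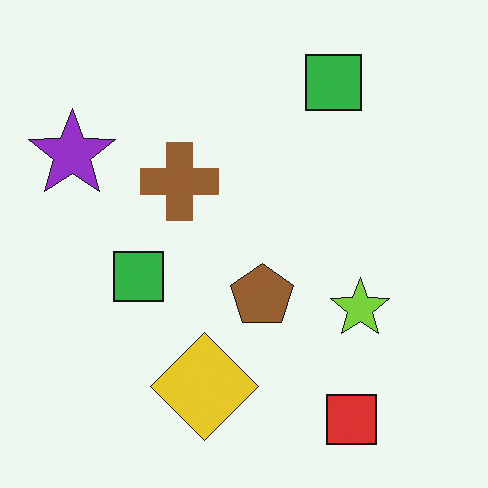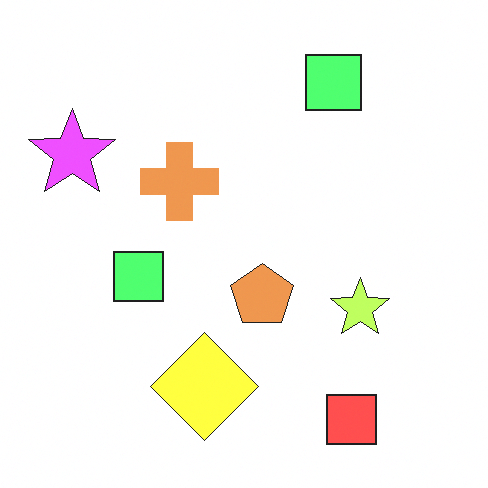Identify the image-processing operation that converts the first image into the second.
The second image is the first substantially brightened.

Every pixel — background and shapes alike — is uniformly brightened.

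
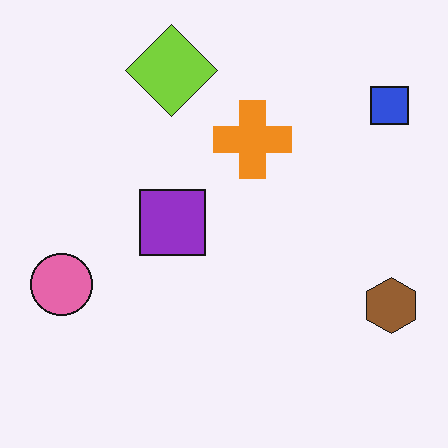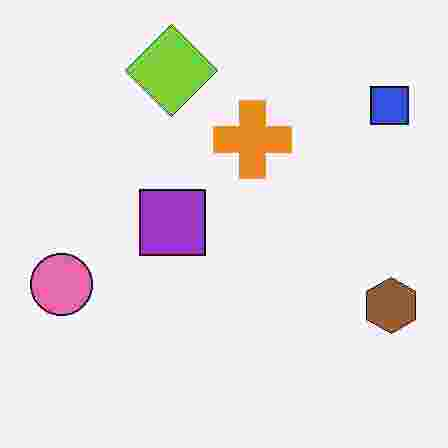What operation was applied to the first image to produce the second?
The transformation is: degraded with heavy JPEG compression.

Blocky 8×8 compression artifacts appear around shape edges and the flat background shows ringing — characteristic JPEG degradation.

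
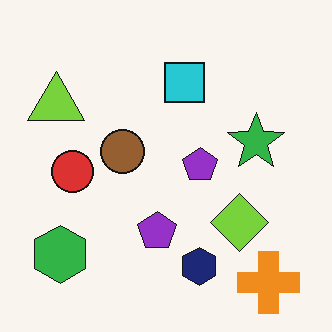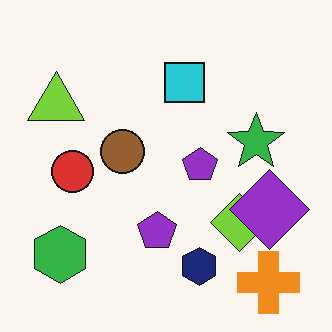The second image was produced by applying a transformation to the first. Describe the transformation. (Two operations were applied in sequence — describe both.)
This is the original image JPEG-compressed with visible artifacts, then overlaid with an additional purple diamond.

Blocky 8×8 compression artifacts appear around shape edges and the flat background shows ringing — characteristic JPEG degradation. A purple diamond appears in the second image that is absent from the first.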